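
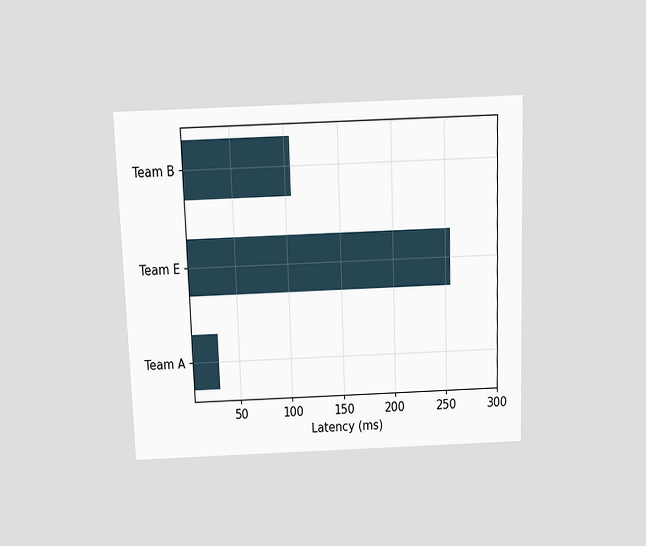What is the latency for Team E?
255ms

The chart is tilted about 2° counter-clockwise and viewed slightly from above. Reading along the chart's x-axis, the Team E bar reaches 255ms.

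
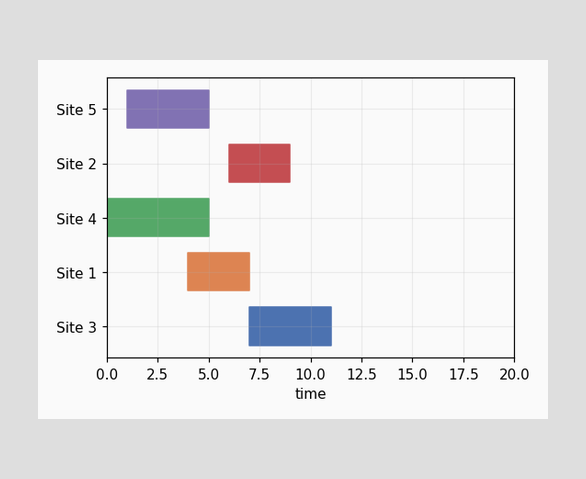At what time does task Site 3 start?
7

The Site 3 bar begins at t=7.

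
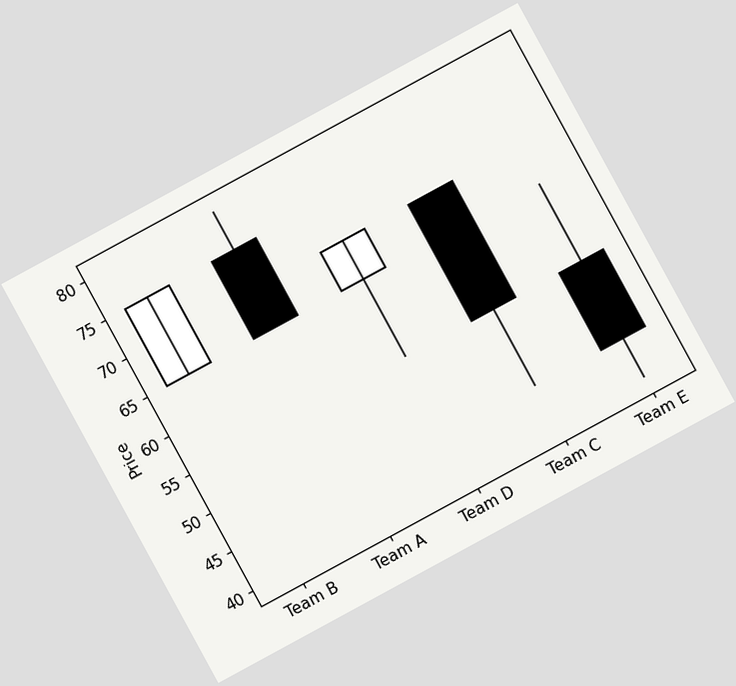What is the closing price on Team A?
The chart is tilted about 29° counter-clockwise. The Team A candle closes at 65.

65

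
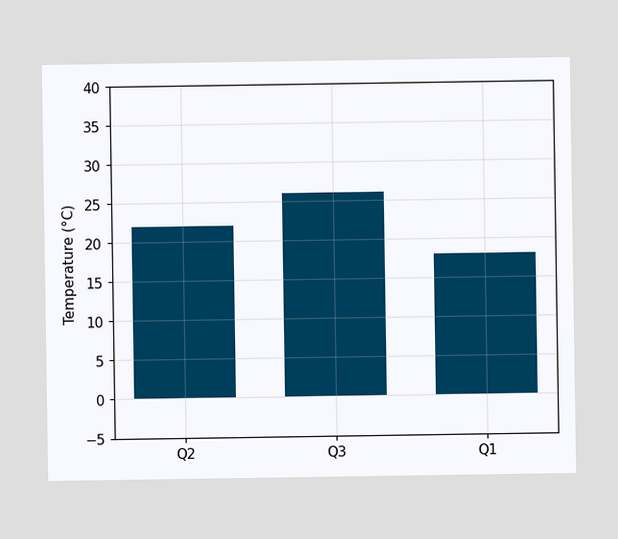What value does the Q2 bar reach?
Reading along the chart's y-axis, the Q2 bar reaches 22°C.

22°C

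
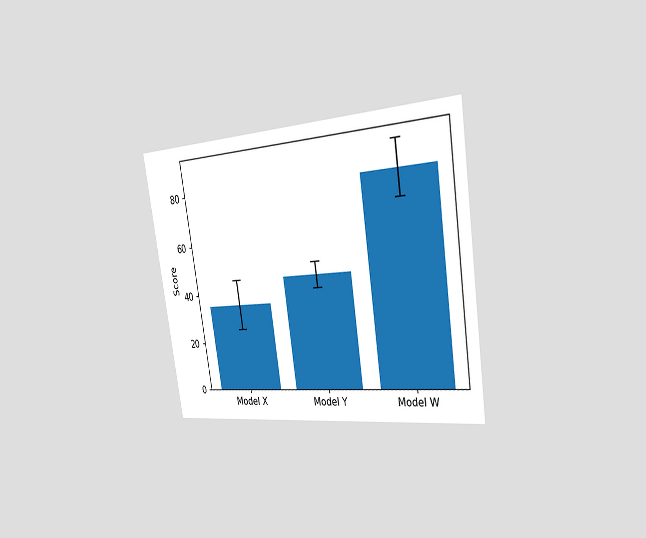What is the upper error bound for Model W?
90

The chart is tilted about 9° counter-clockwise and viewed slightly from the right. The Model W bar's upper whisker reaches 90.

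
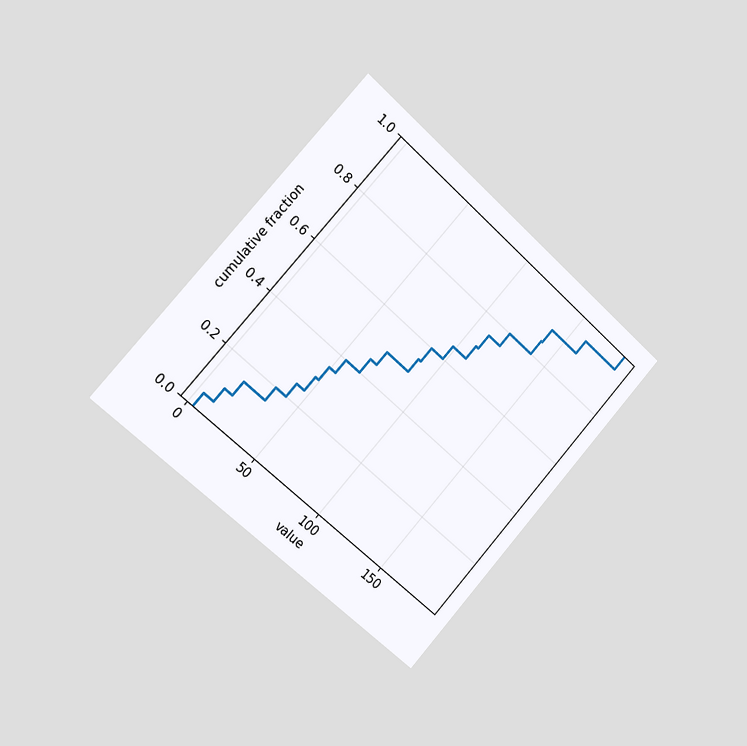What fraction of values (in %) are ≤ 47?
The chart is tilted about 42° clockwise and viewed slightly from the left. At x=47 the ECDF step is at 30%.

30%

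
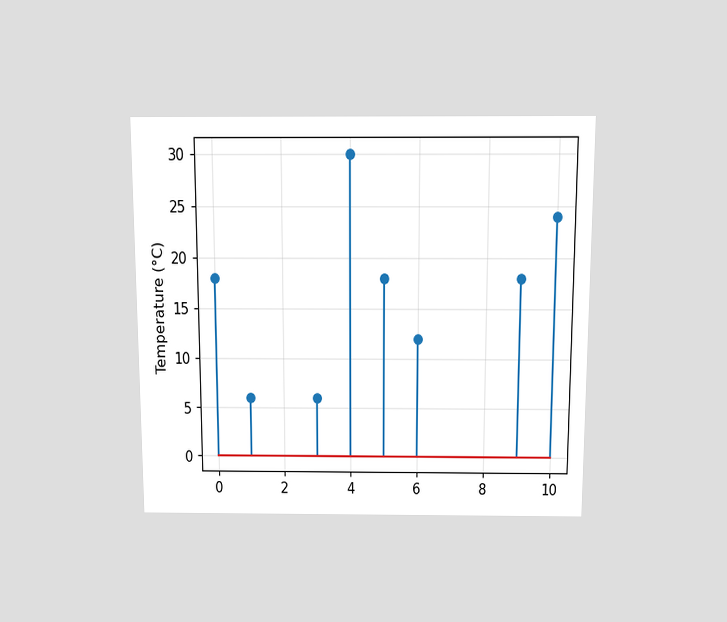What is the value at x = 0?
The chart is viewed slightly from above. The stem at x=0 reaches 18°C.

18°C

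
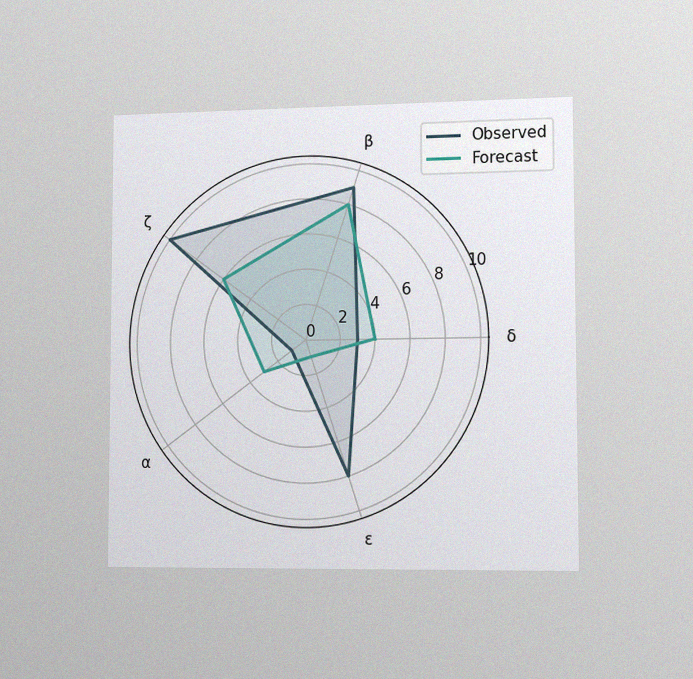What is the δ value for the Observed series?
3

The chart is viewed slightly from the right, with some photo noise. On the δ axis, Observed reaches 3.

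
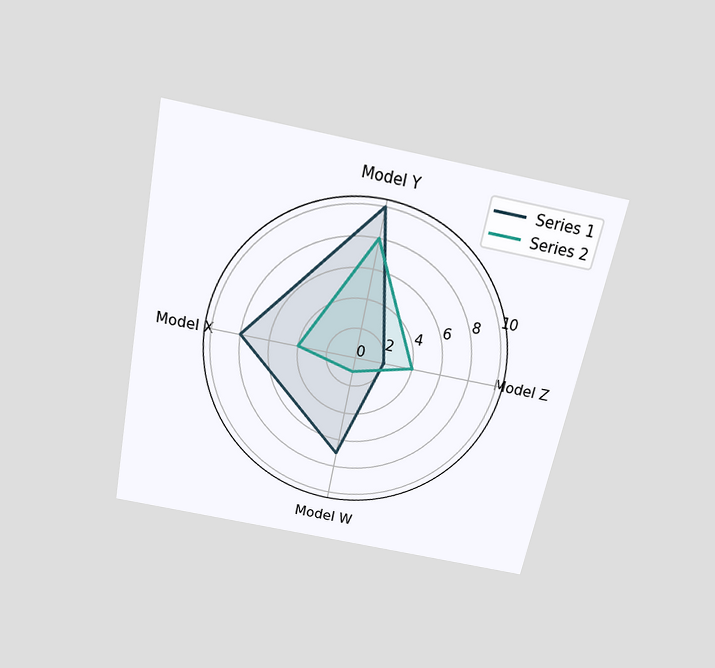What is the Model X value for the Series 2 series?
The chart is tilted about 11° clockwise and viewed slightly from above. On the Model X axis, Series 2 reaches 4.

4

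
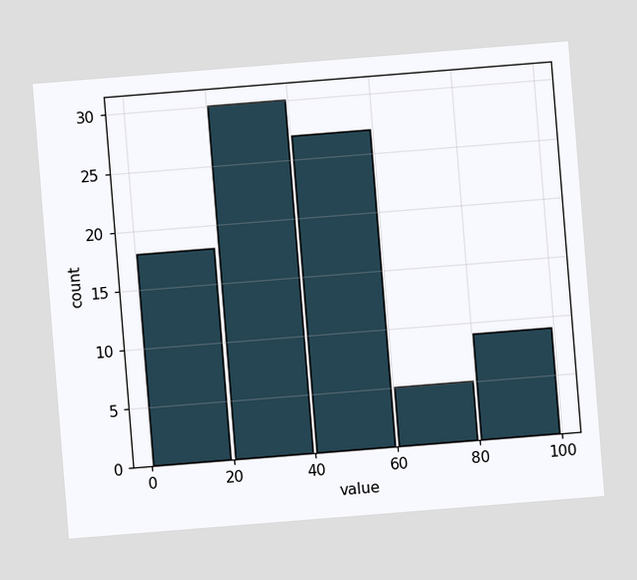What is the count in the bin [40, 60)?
27

The chart is tilted about 5° counter-clockwise. The [40, 60) bin has height 27.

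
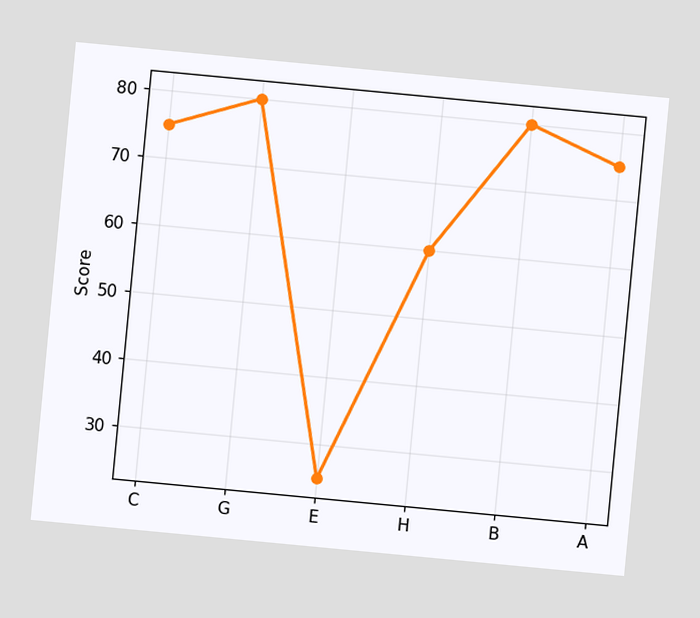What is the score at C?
The chart is tilted about 5° clockwise. At C, the line is at 75.

75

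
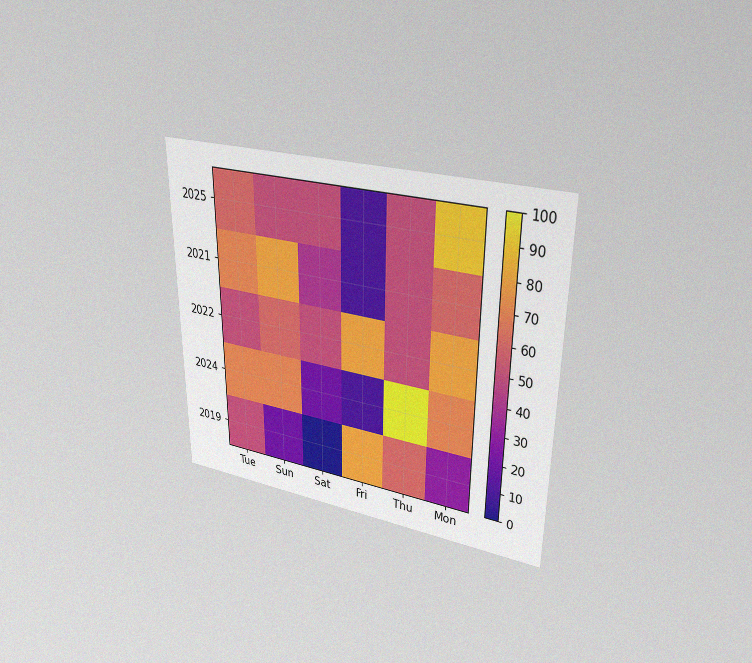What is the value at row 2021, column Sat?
40

The chart is viewed at a slight angle, with some photo noise. Matching cell (2021, Sat) against the colorbar gives 40.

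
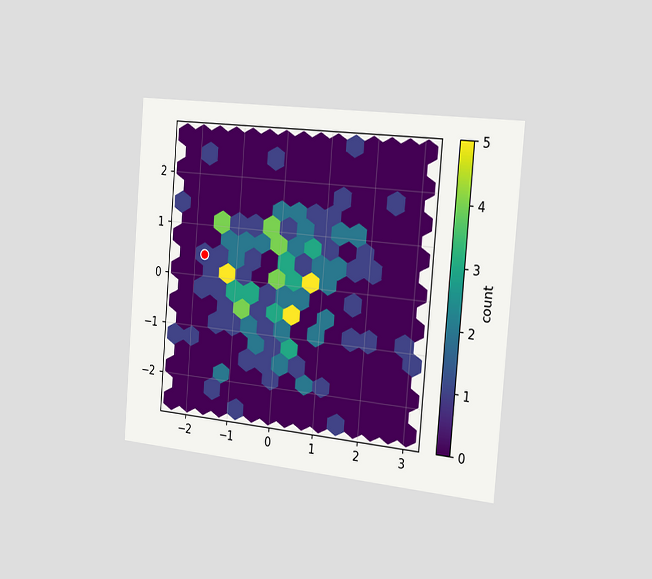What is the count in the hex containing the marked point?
1

The chart is tilted about 5° clockwise and viewed slightly from the right. The marked hex reads 1 on the colorbar.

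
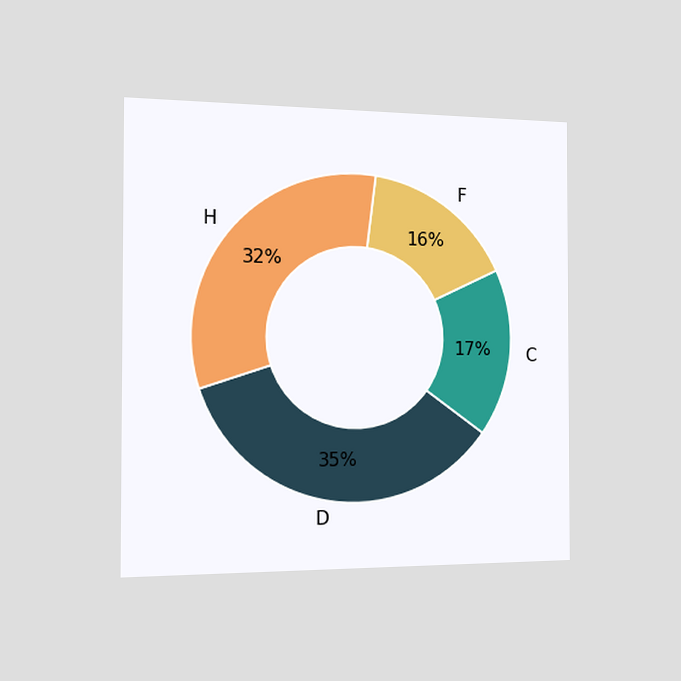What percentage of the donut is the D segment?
The chart is viewed slightly from the left. The D segment takes up 35% of the ring.

35%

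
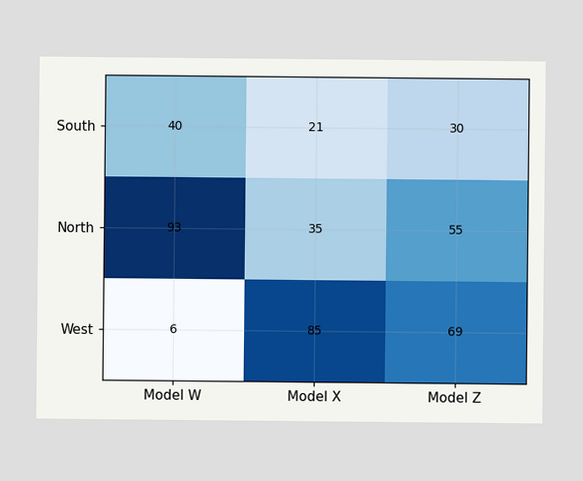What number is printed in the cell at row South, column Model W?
The (South, Model W) cell reads 40.

40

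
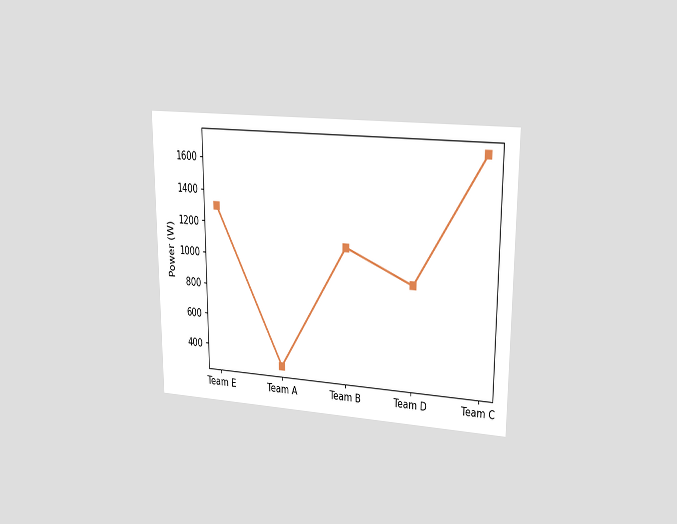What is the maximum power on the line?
1700W

The chart is viewed at a slight angle. The highest point is at Team C, and reading across to the y-axis gives 1700W.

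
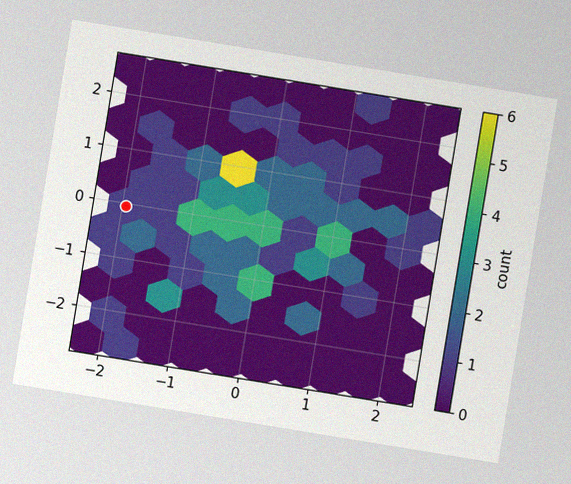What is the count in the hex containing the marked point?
1

The chart is tilted about 9° clockwise, with some photo noise. The marked hex reads 1 on the colorbar.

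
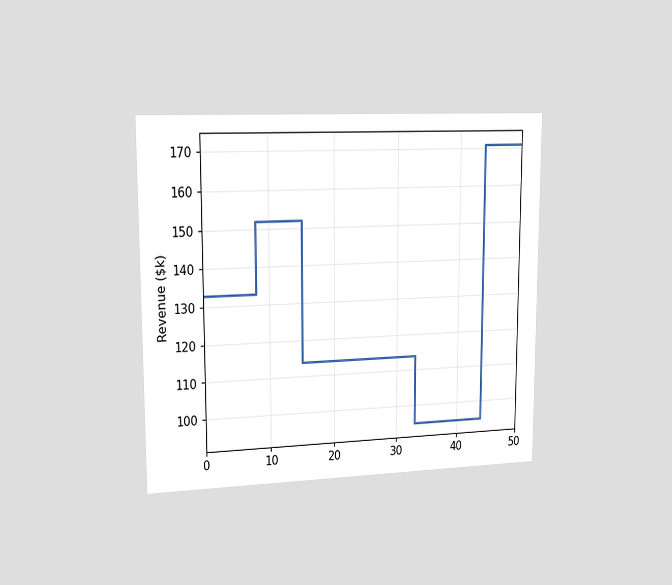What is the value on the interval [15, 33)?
$114k

The chart is viewed slightly from the left. On [15, 33) the step sits at $114k.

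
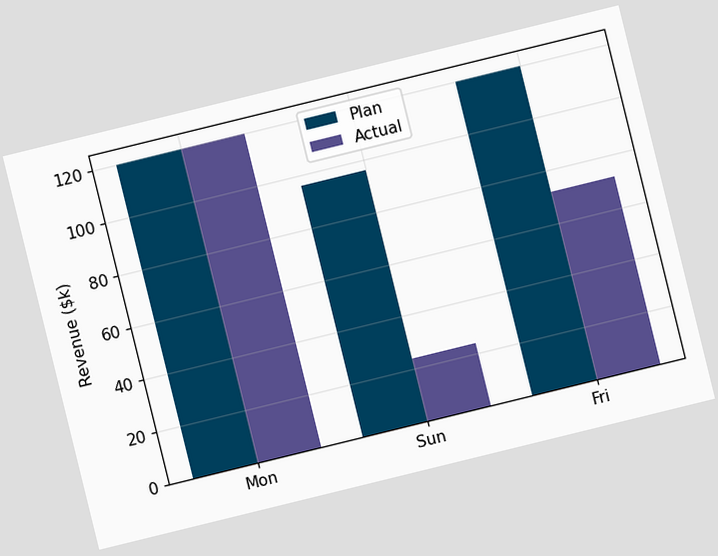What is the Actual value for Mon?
$120k

The chart is tilted about 14° counter-clockwise. The Actual bar at Mon reaches $120k on the y-axis.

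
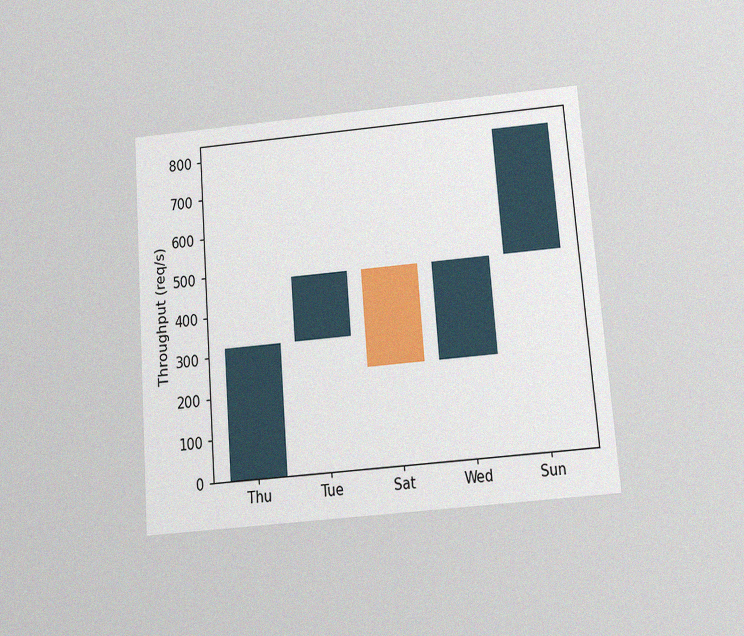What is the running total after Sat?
240req/s

The chart is tilted about 5° counter-clockwise and viewed slightly from below, with some photo noise. After Sat the running total reaches 240req/s.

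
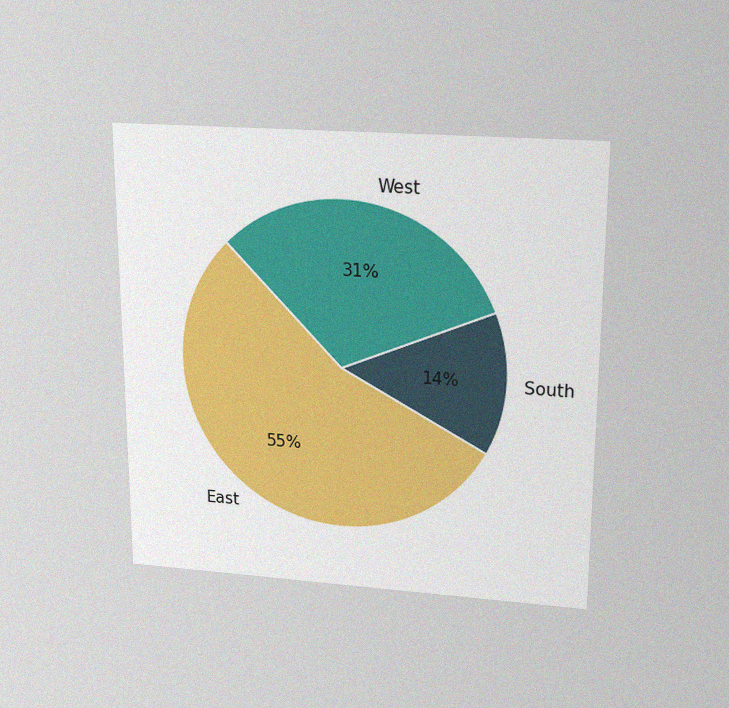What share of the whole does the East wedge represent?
55%

The chart is viewed slightly from above, with some photo noise. The East slice takes up 55% of the pie.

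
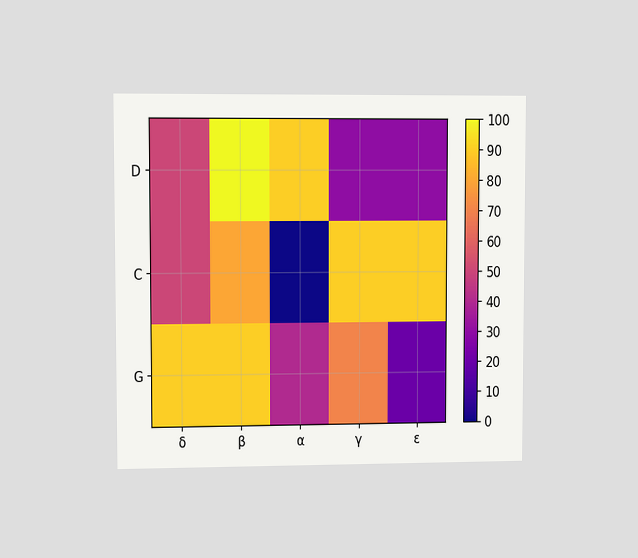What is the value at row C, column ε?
90

The chart is viewed at a slight angle. Matching cell (C, ε) against the colorbar gives 90.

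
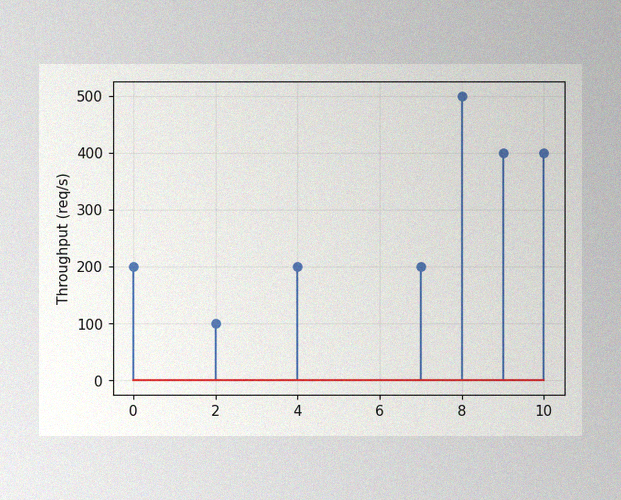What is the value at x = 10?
The image has some photo noise and uneven lighting. The stem at x=10 reaches 400req/s.

400req/s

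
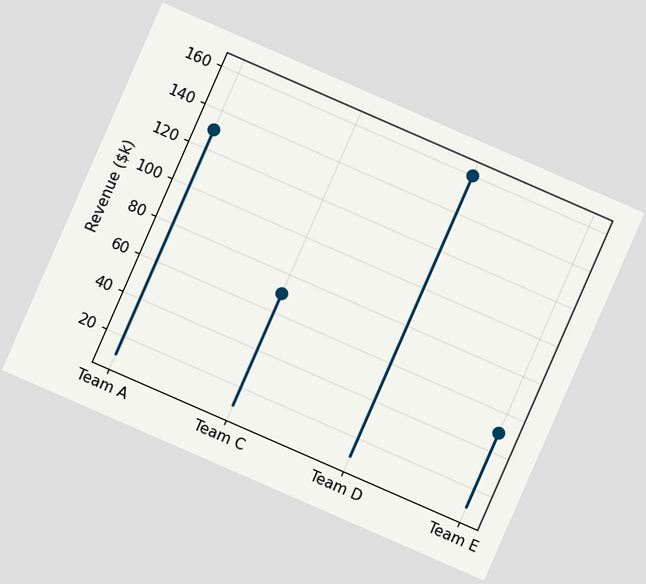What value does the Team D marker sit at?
The chart is tilted about 24° clockwise. The Team D marker sits at $160k.

$160k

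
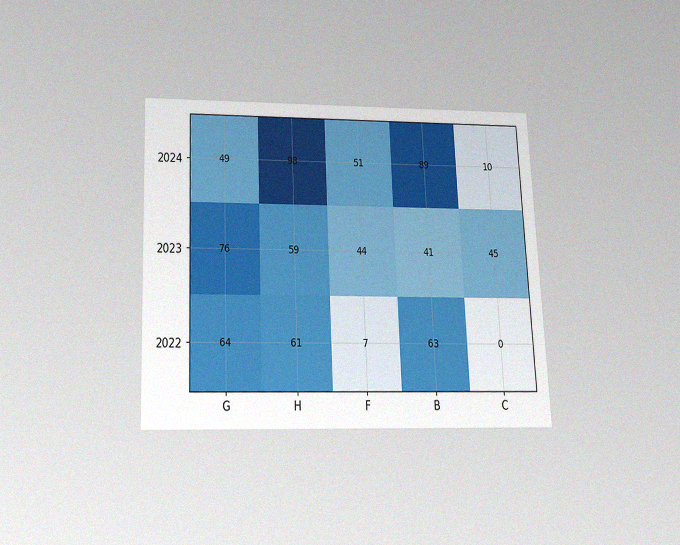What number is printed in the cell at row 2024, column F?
51

The chart is tilted about 2° counter-clockwise and viewed slightly from below, with some photo noise. The (2024, F) cell reads 51.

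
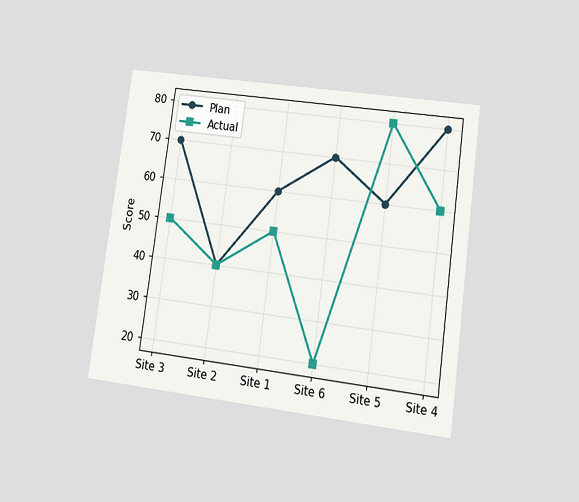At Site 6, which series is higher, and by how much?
The chart is tilted about 8° clockwise and viewed at a slight angle. At Site 6, Plan sits above the other line by 50.

Plan, by 50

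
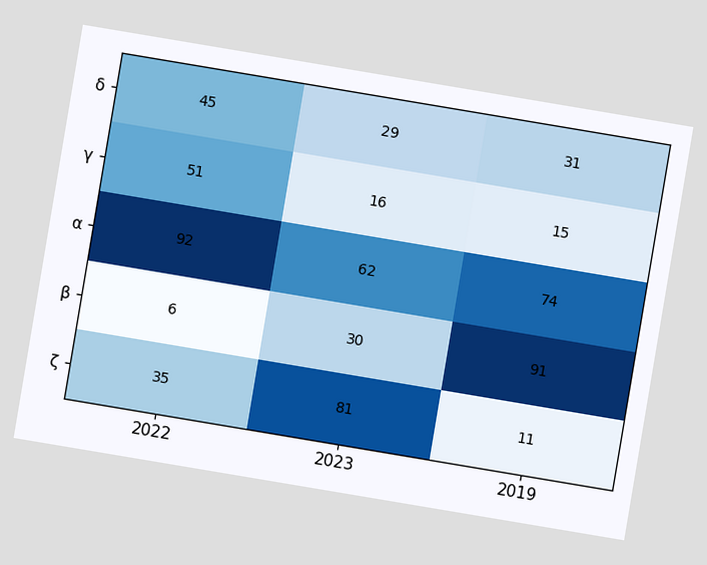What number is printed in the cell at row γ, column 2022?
51

The chart is tilted about 10° clockwise. The (γ, 2022) cell reads 51.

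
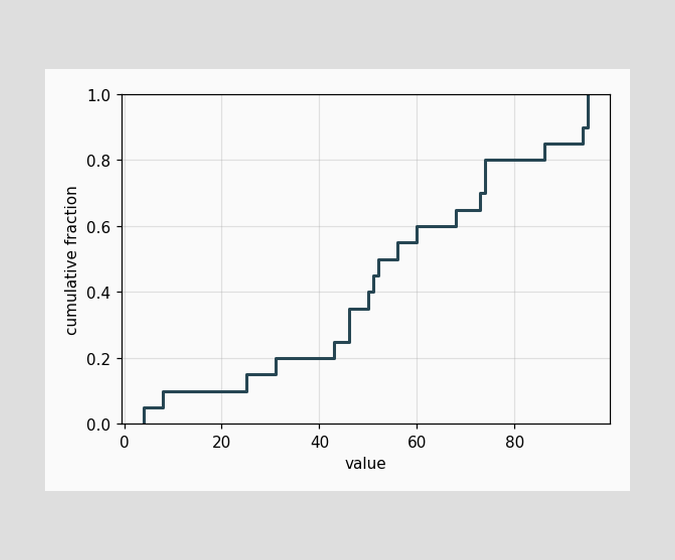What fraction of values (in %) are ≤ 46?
At x=46 the ECDF step is at 35%.

35%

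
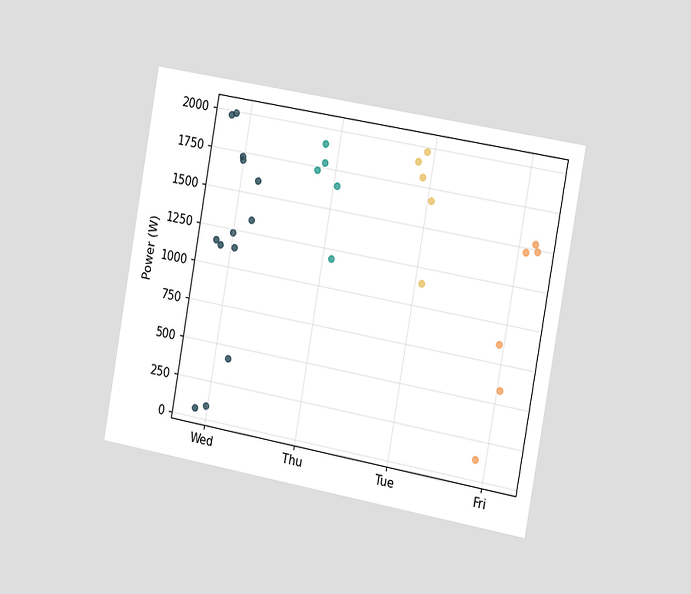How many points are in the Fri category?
The chart is tilted about 10° clockwise and viewed slightly from the right. Counting the markers in the Fri column gives 6.

6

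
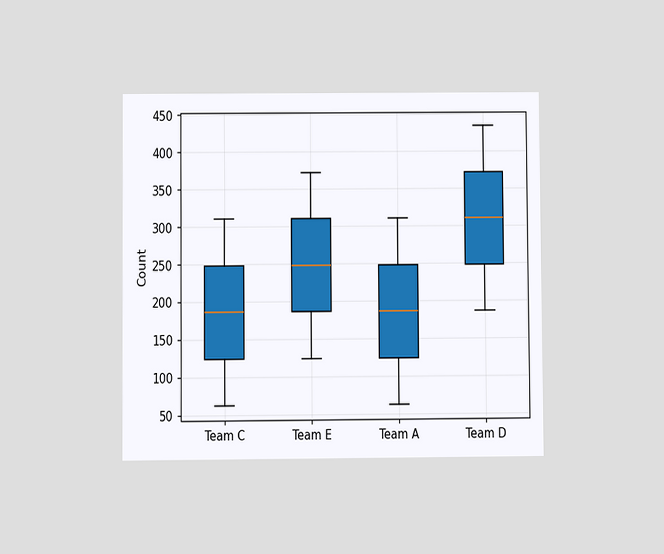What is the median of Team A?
The chart is viewed at a slight angle. The median line in the Team A box sits at 186.

186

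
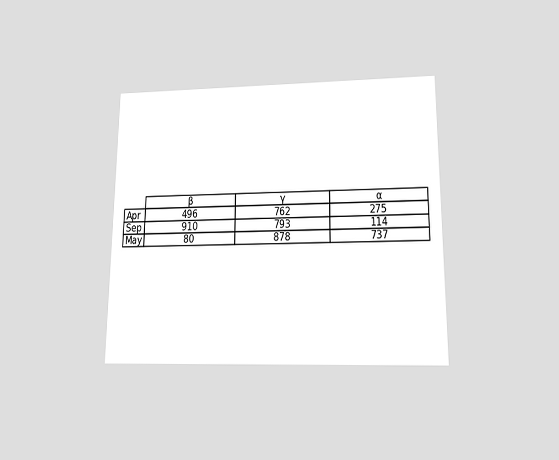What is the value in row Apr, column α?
275

The chart is viewed slightly from below. The (Apr, α) cell reads 275.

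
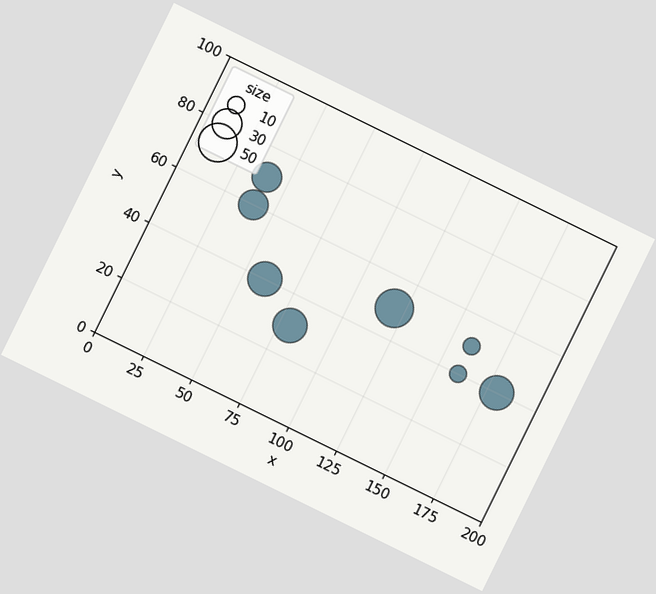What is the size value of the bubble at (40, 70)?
30

The chart is tilted about 26° clockwise. Matching the bubble at (40, 70) against the size legend gives 30.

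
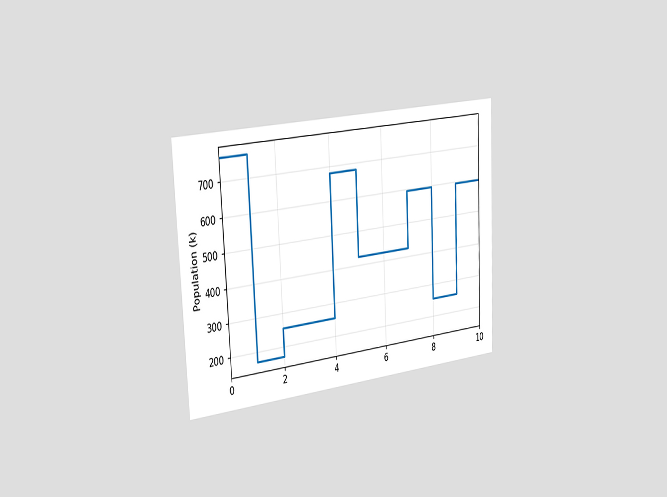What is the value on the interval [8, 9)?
255k

The chart is tilted about 3° counter-clockwise and viewed slightly from the left. On [8, 9) the step sits at 255k.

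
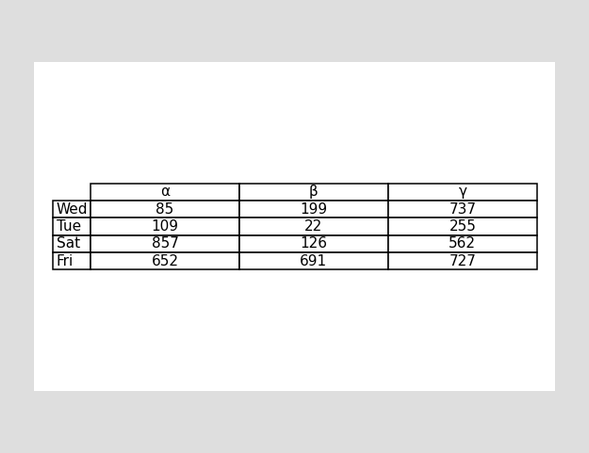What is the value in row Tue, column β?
22

The (Tue, β) cell reads 22.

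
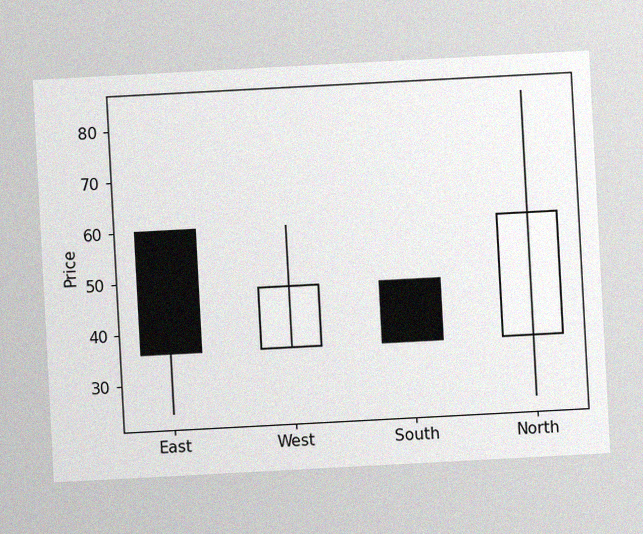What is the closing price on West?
48

The chart is tilted about 3° counter-clockwise, with some photo noise. The West candle closes at 48.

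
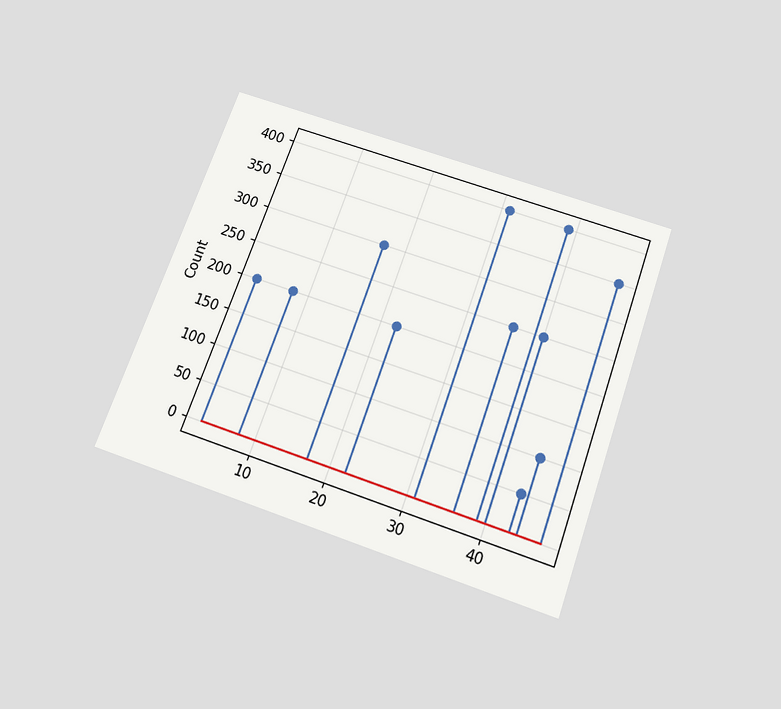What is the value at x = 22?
The chart is tilted about 20° clockwise and viewed slightly from below. The stem at x=22 reaches 200.

200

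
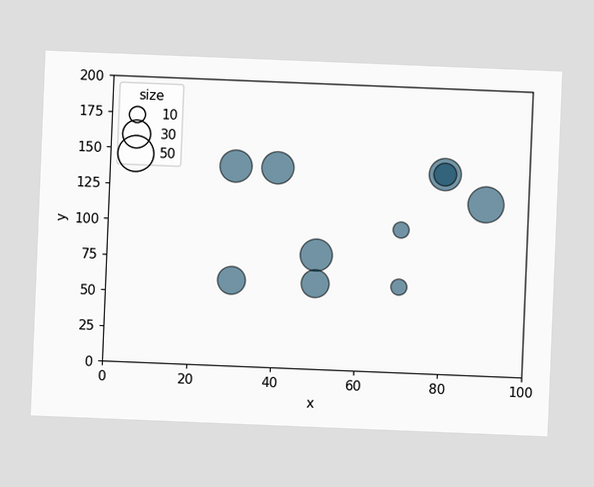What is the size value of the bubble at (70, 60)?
10

The chart is tilted about 2° clockwise. Matching the bubble at (70, 60) against the size legend gives 10.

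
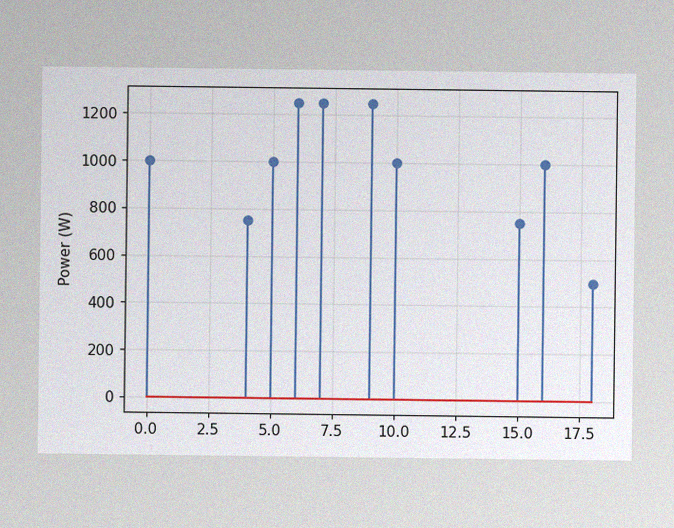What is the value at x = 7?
1250W

The image has some photo noise and uneven lighting. The stem at x=7 reaches 1250W.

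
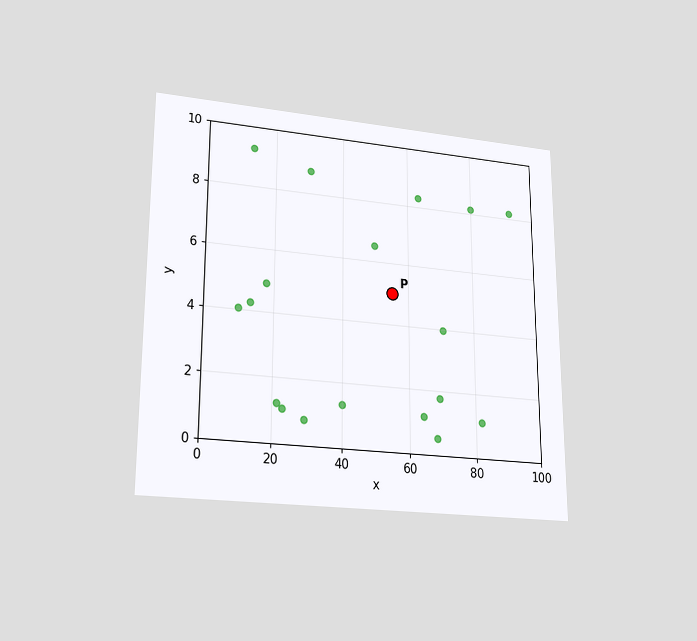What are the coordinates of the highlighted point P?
(55, 5)

The chart is viewed at a slight angle. Following the gridlines from P to each axis, P sits at (55, 5).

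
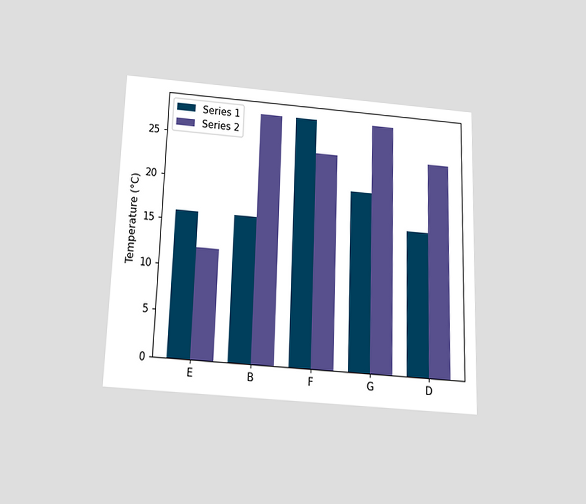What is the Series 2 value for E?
12°C

The chart is viewed slightly from below. The Series 2 bar at E reaches 12°C on the y-axis.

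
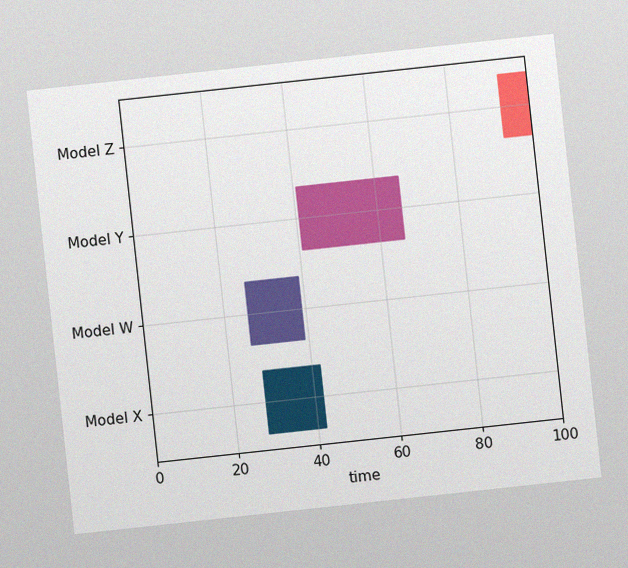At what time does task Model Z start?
93

The chart is tilted about 6° counter-clockwise, with some photo noise. The Model Z bar begins at t=93.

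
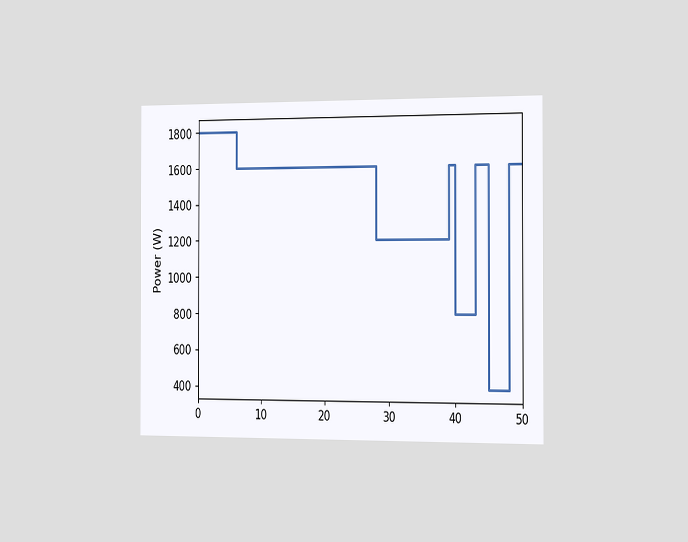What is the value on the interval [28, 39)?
1200W

The chart is viewed slightly from the right. On [28, 39) the step sits at 1200W.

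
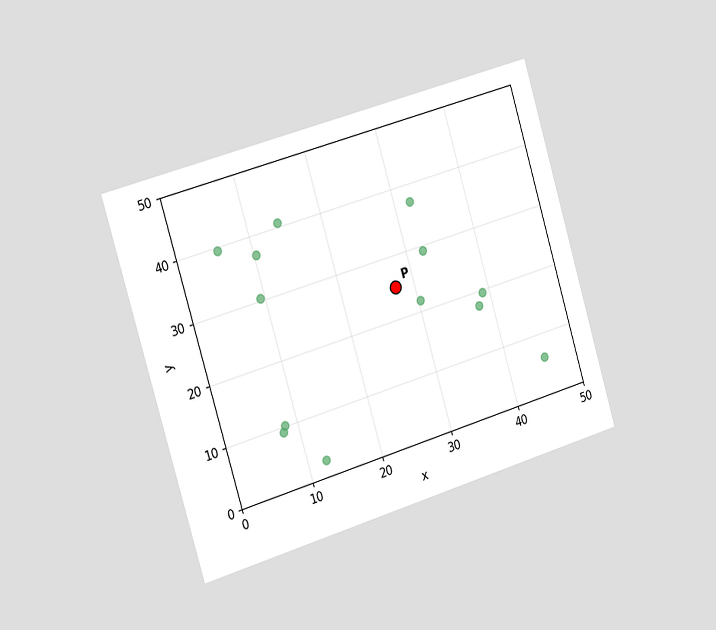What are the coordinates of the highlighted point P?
(27.5, 25)

The chart is tilted about 17° counter-clockwise and viewed slightly from the left. Following the gridlines from P to each axis, P sits at (27.5, 25).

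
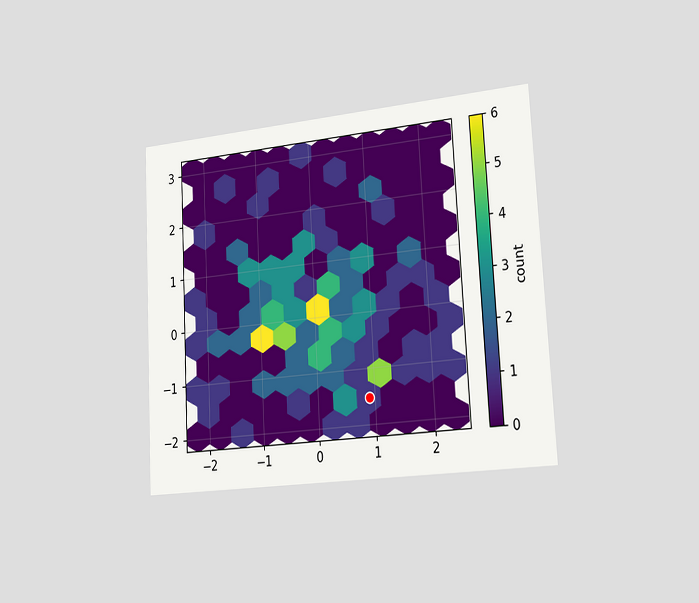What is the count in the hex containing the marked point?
1

The chart is tilted about 3° counter-clockwise and viewed slightly from the right. The marked hex reads 1 on the colorbar.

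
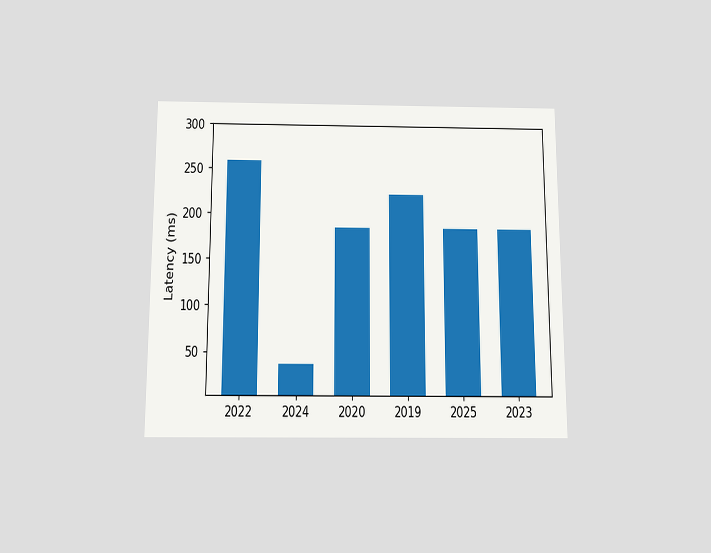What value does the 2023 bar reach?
The chart is viewed slightly from below. Reading along the chart's y-axis, the 2023 bar reaches 185ms.

185ms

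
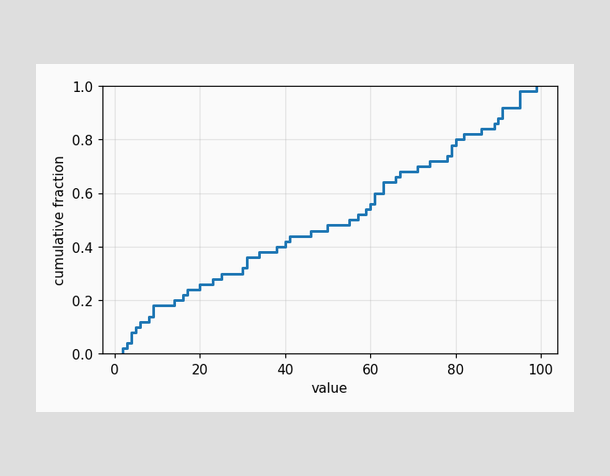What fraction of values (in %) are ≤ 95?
98%

At x=95 the ECDF step is at 98%.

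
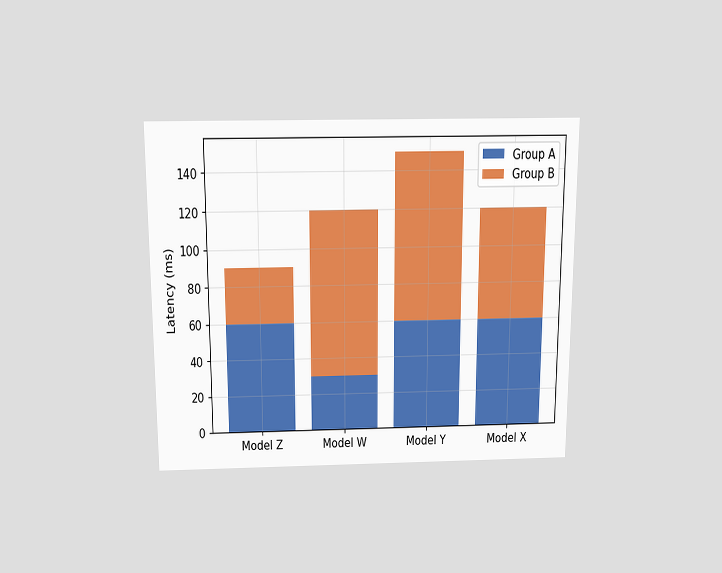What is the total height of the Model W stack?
120ms

The chart is viewed slightly from above. The Model W stack's top reaches 120ms on the y-axis.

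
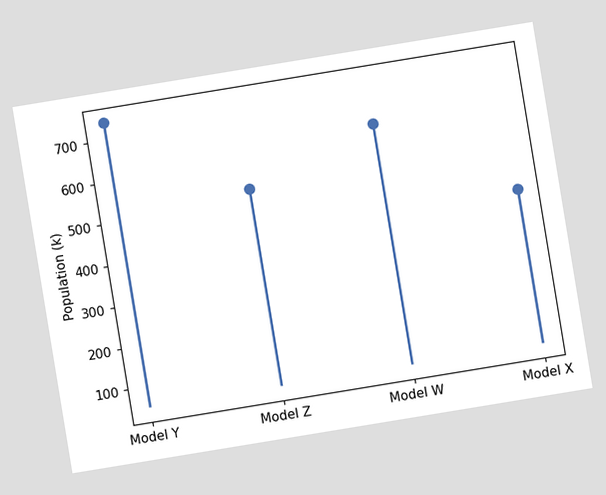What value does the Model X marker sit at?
424k

The chart is tilted about 9° counter-clockwise. The Model X marker sits at 424k.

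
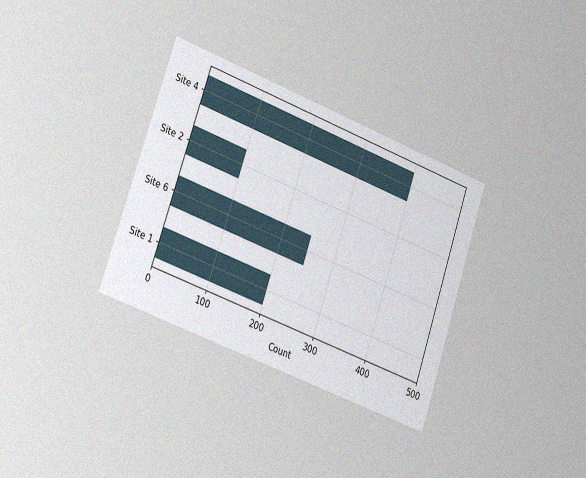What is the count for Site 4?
The chart is tilted about 19° clockwise and viewed slightly from the left, with some photo noise. Reading along the chart's x-axis, the Site 4 bar reaches 400.

400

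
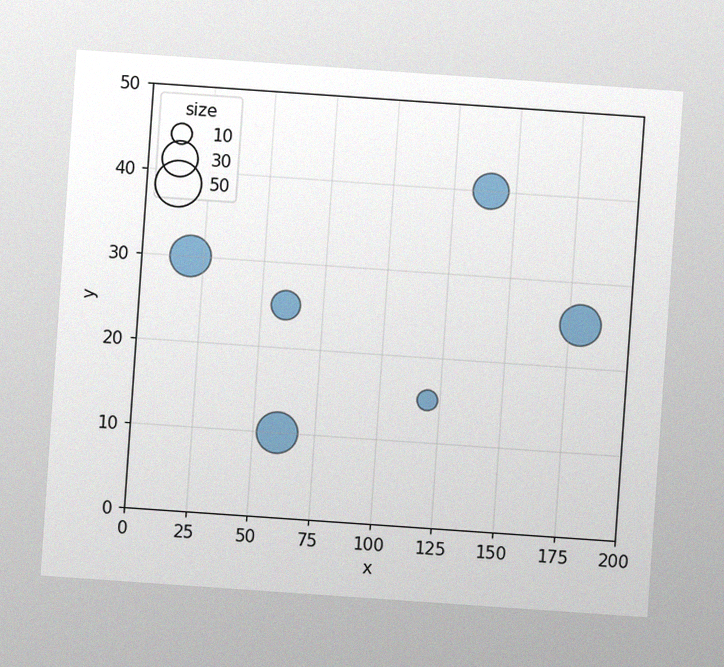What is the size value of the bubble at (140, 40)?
The chart is tilted about 4° clockwise, with some photo noise. Matching the bubble at (140, 40) against the size legend gives 30.

30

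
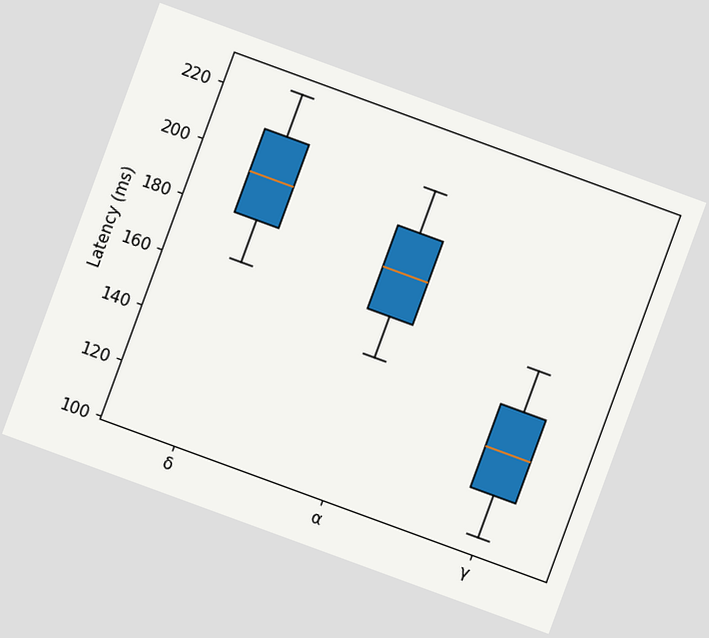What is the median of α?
180ms

The chart is tilted about 20° clockwise. The median line in the α box sits at 180ms.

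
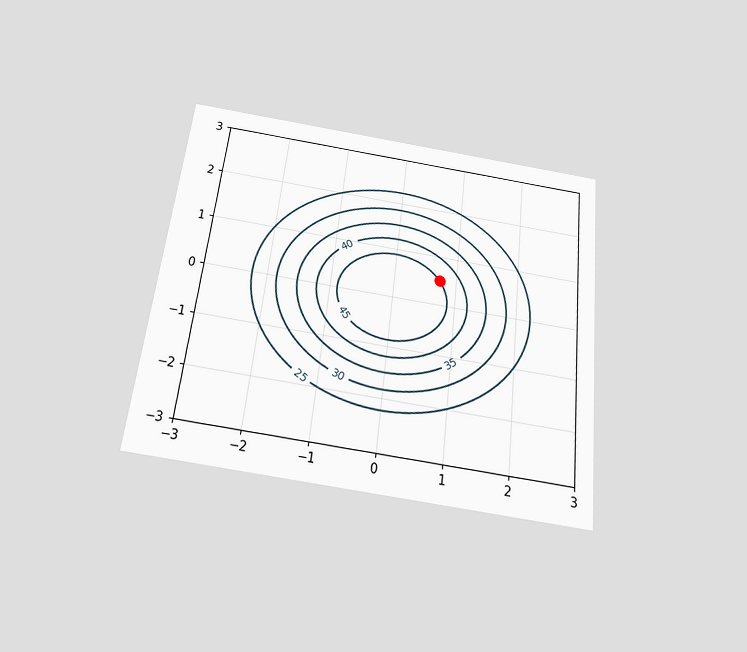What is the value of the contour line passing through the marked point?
The chart is tilted about 6° clockwise and viewed slightly from below. The marked point sits on the contour labelled 45.

45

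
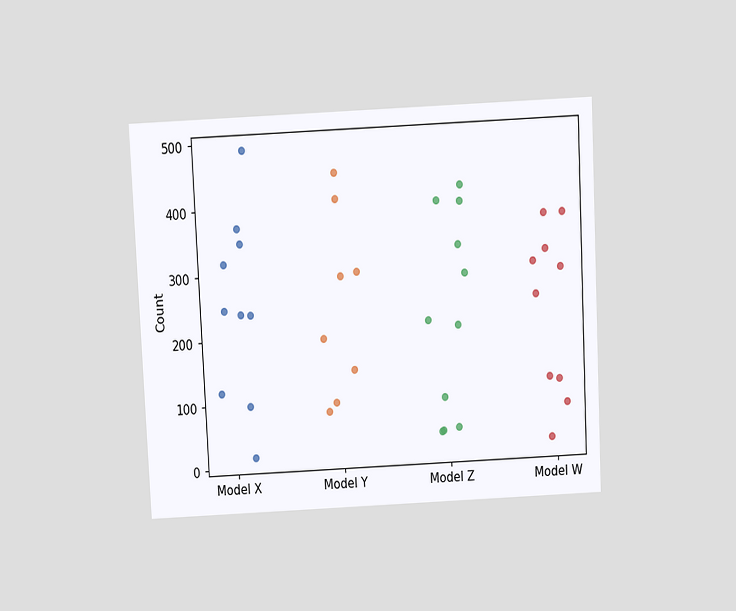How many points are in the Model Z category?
The chart is tilted about 3° counter-clockwise and viewed slightly from above. Counting the markers in the Model Z column gives 11.

11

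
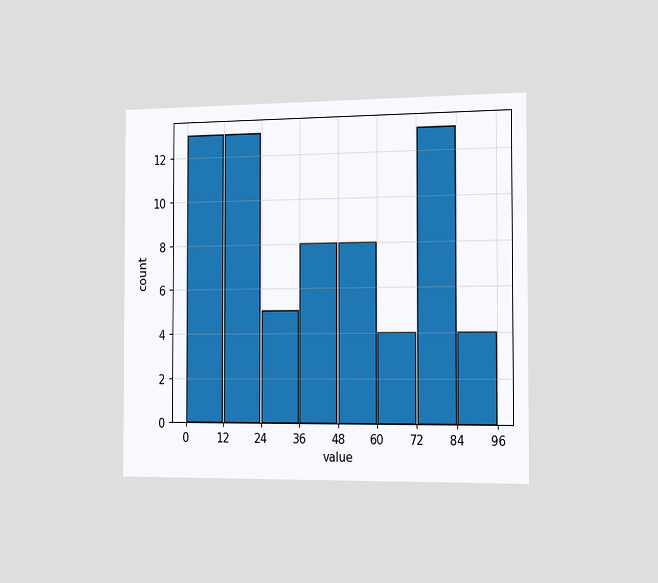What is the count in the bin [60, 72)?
The chart is viewed slightly from the right. The [60, 72) bin has height 4.

4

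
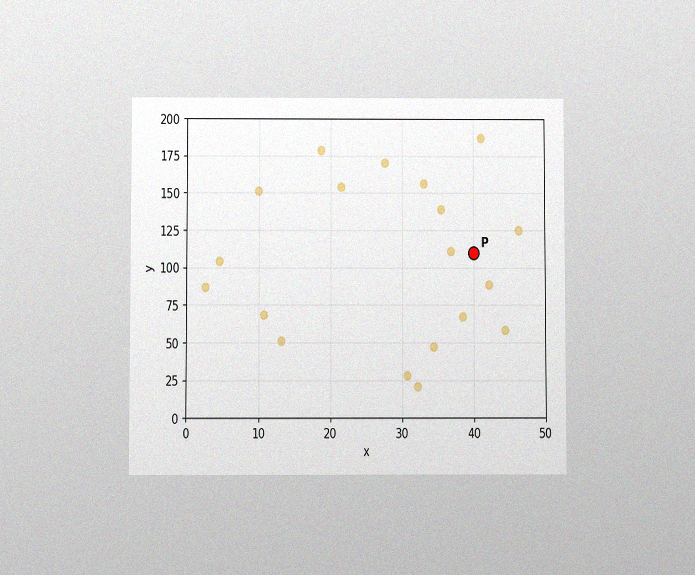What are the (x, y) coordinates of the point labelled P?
The chart is viewed at a slight angle, with some photo noise. Following the gridlines from P to each axis, P sits at (40, 110).

(40, 110)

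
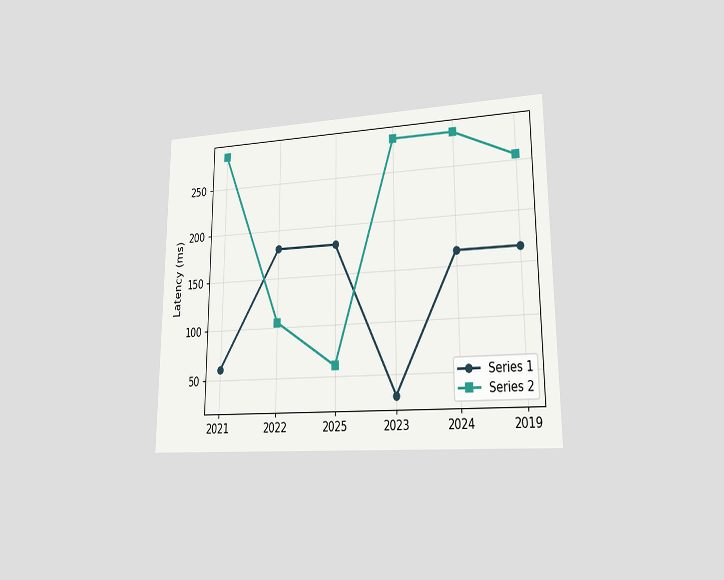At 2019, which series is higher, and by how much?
The chart is viewed at a slight angle. At 2019, Series 2 sits above the other line by 90ms.

Series 2, by 90ms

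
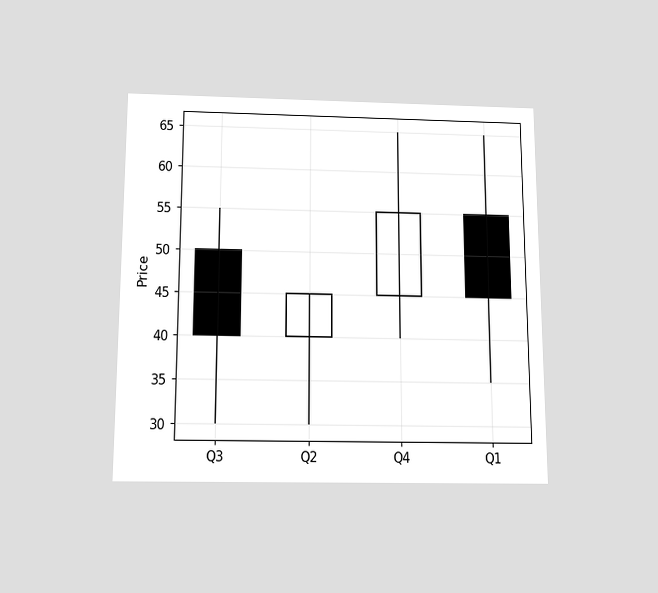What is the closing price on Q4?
55

The chart is viewed slightly from below. The Q4 candle closes at 55.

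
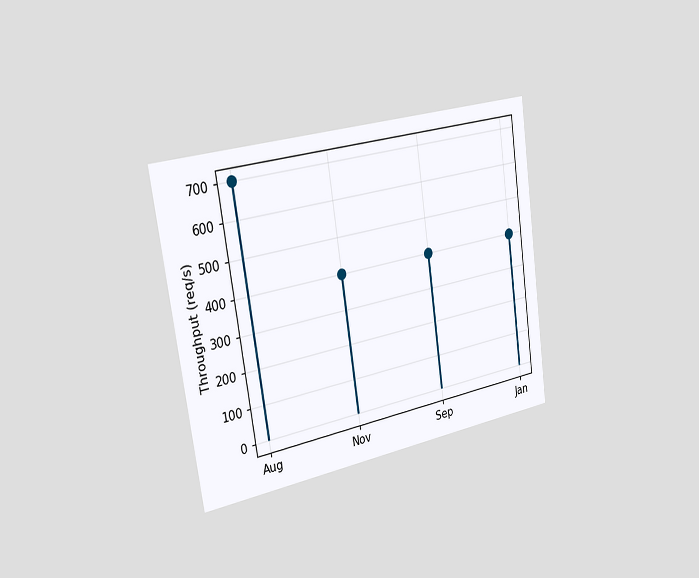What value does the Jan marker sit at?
The chart is tilted about 8° counter-clockwise and viewed slightly from the left. The Jan marker sits at 400req/s.

400req/s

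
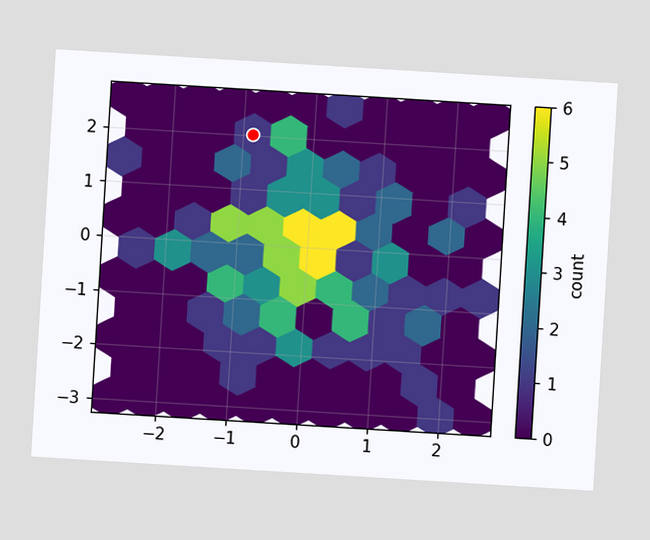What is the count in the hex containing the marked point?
The chart is tilted about 3° clockwise. The marked hex reads 1 on the colorbar.

1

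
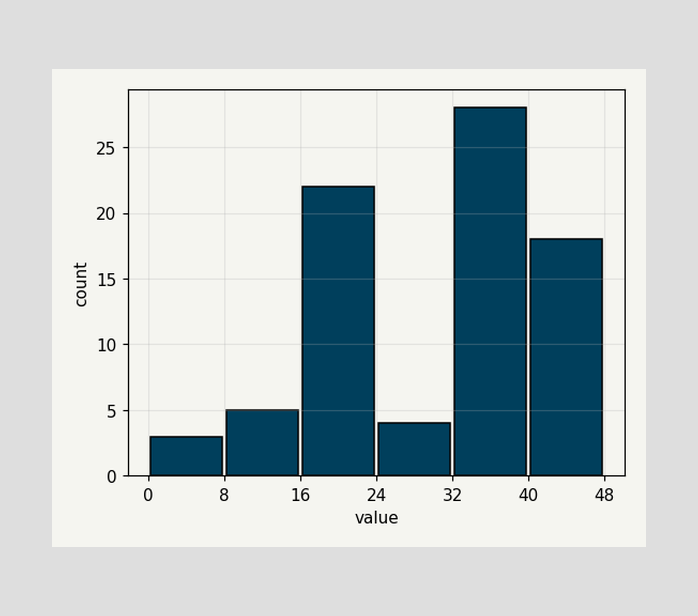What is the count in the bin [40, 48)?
18

The [40, 48) bin has height 18.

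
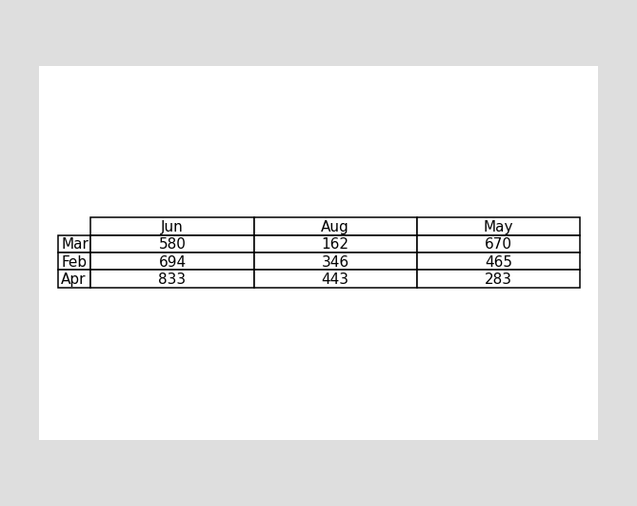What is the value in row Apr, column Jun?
833

The (Apr, Jun) cell reads 833.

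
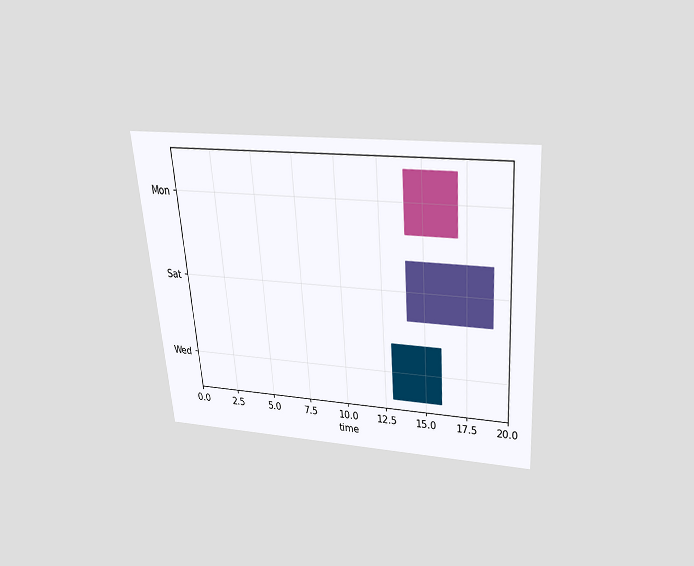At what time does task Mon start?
14

The chart is tilted about 4° counter-clockwise and viewed slightly from above. The Mon bar begins at t=14.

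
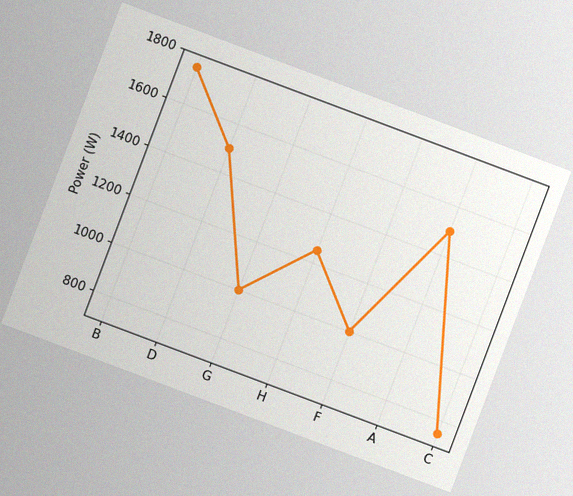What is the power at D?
The chart is tilted about 21° clockwise, with some photo noise. At D, the line is at 1500W.

1500W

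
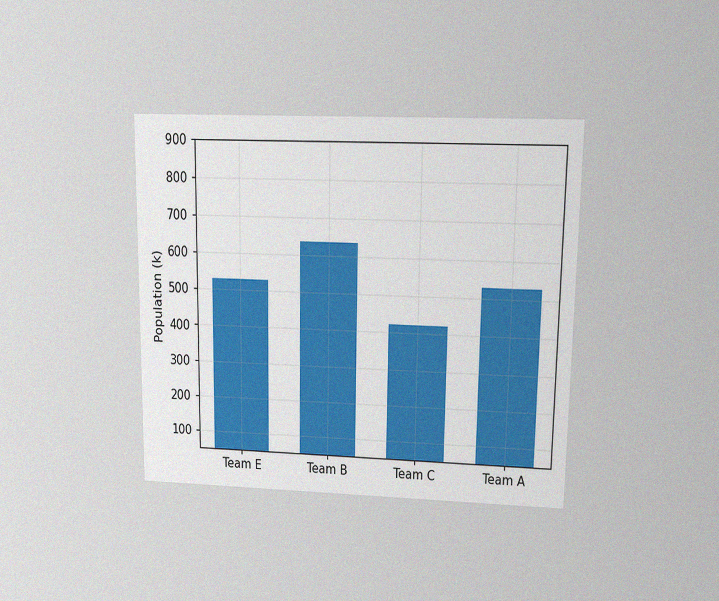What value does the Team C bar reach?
The chart is viewed at a slight angle, with some photo noise. Reading along the chart's y-axis, the Team C bar reaches 424k.

424k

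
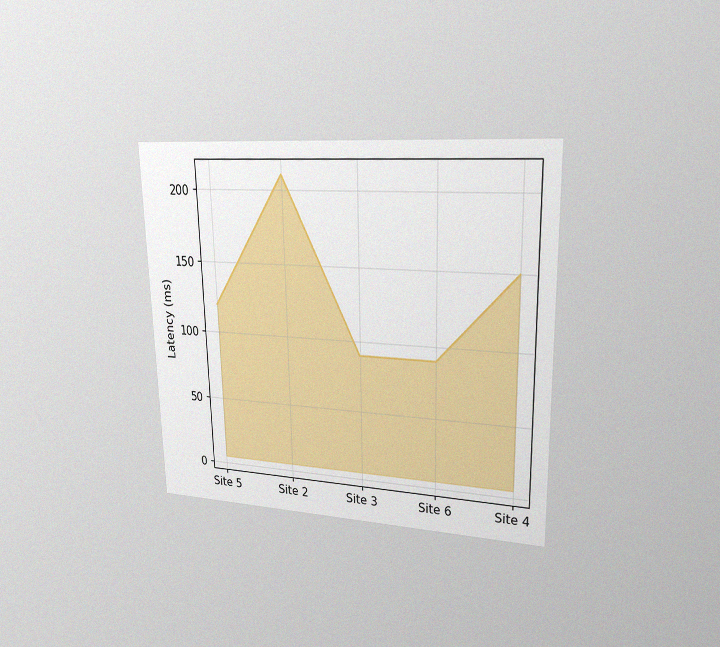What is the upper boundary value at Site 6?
The chart is viewed at a slight angle, with some photo noise. At Site 6 the upper boundary is at 90ms.

90ms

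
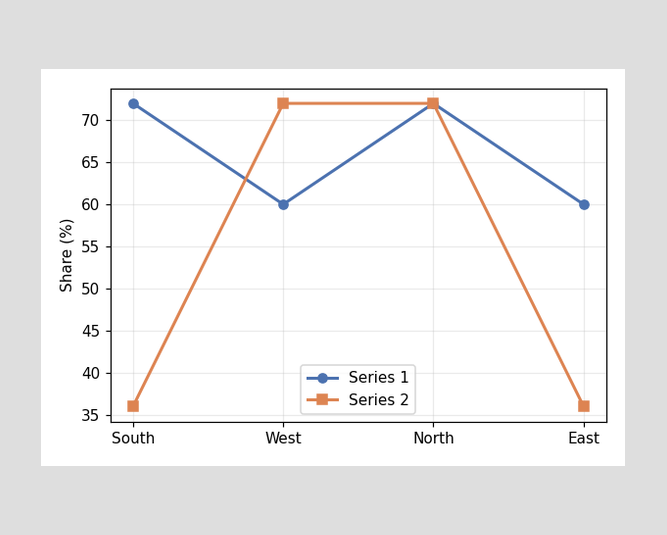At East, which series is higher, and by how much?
Series 1, by 24%

At East, Series 1 sits above the other line by 24%.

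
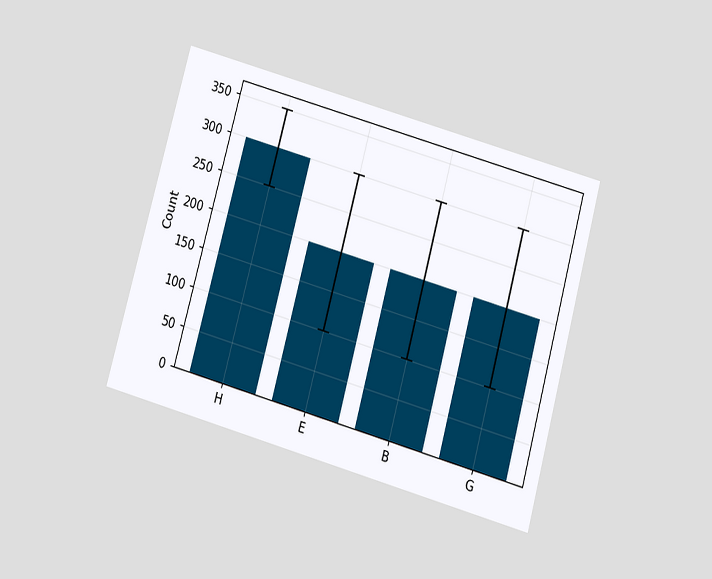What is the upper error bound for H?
350

The chart is tilted about 16° clockwise and viewed slightly from below. The H bar's upper whisker reaches 350.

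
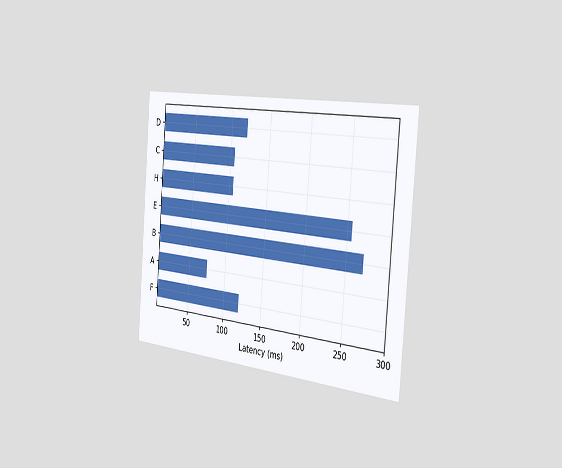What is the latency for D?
120ms

The chart is tilted about 5° clockwise and viewed slightly from the right. Reading along the chart's x-axis, the D bar reaches 120ms.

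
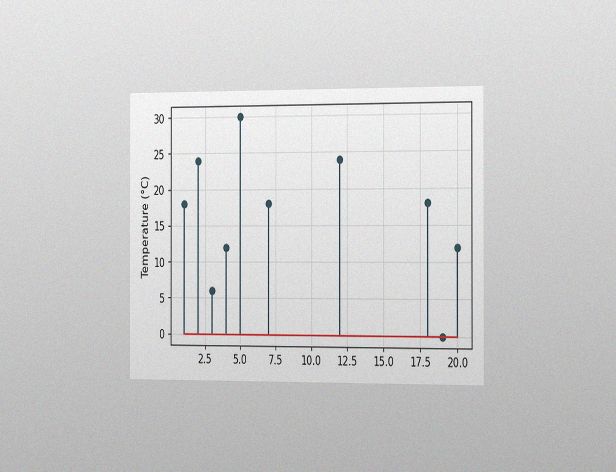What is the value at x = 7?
The chart is viewed slightly from the right, with some photo noise. The stem at x=7 reaches 18°C.

18°C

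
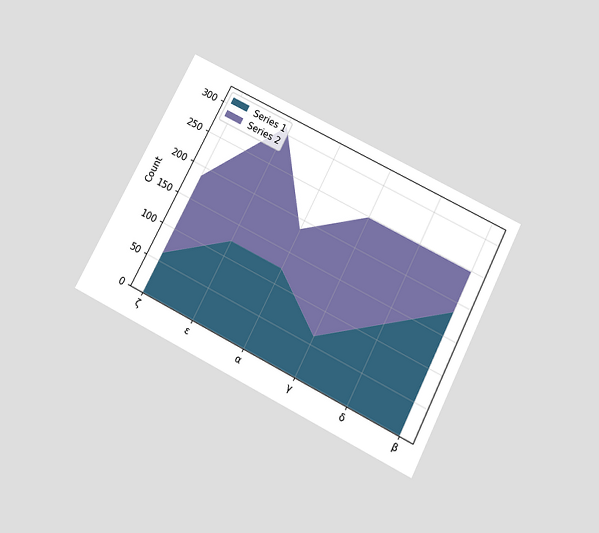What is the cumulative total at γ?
The chart is tilted about 27° clockwise and viewed slightly from below. The stacked total at γ reaches 248.

248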